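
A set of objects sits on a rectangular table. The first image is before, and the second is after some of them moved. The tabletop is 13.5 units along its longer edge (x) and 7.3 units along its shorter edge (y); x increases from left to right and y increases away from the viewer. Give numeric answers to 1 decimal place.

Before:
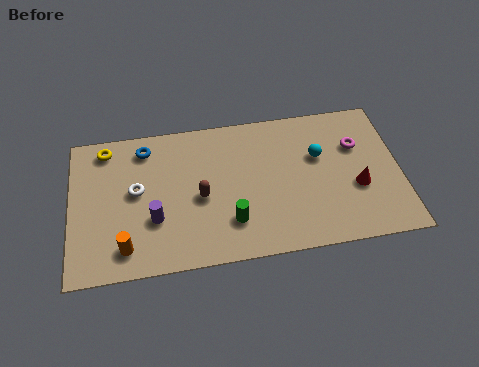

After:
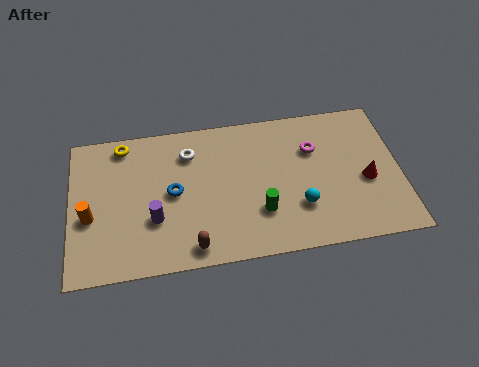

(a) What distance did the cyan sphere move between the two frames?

2.6

The cyan sphere moved from about (10.2, 4.6) to (9.3, 2.2), a distance of √(0.9² + 2.4²) ≈ 2.6.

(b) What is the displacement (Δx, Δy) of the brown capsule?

(-0.4, -2.4)

From the two frames, the brown capsule sits at roughly (5.3, 3.3) before and (4.9, 0.9) after.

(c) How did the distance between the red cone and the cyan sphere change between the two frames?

+0.6

The distance was about 2.3 in the first image and 2.9 in the second, so they moved 0.6 units further apart.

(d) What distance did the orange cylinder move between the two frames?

2.2

The orange cylinder was near (2.2, 1.3) before and (0.8, 3.0) after, so it travelled √(1.4² + 1.7²) ≈ 2.2 units.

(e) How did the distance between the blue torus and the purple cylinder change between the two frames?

-2.2

The distance was about 3.6 in the first image and 1.4 in the second, so they moved 2.2 units closer together.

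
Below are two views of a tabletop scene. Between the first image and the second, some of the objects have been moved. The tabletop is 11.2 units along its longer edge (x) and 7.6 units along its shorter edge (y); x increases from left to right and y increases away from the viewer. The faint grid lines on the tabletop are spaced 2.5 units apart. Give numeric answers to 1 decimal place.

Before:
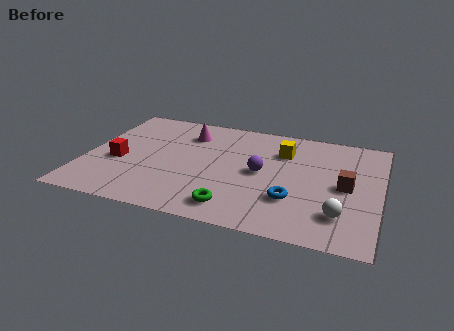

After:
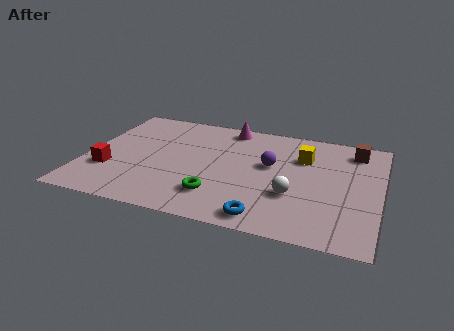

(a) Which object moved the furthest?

the brown cube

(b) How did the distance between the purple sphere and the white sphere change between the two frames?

-1.6

They were about 3.7 units apart before and 2.1 after — 1.6 units closer together.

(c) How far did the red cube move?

0.8

The red cube was near (1.3, 3.1) before and (1.0, 2.4) after, so it travelled √(0.3² + 0.7²) ≈ 0.8 units.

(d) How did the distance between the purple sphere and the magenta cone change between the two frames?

-0.7

They were about 3.6 units apart before and 2.9 after — 0.7 units closer together.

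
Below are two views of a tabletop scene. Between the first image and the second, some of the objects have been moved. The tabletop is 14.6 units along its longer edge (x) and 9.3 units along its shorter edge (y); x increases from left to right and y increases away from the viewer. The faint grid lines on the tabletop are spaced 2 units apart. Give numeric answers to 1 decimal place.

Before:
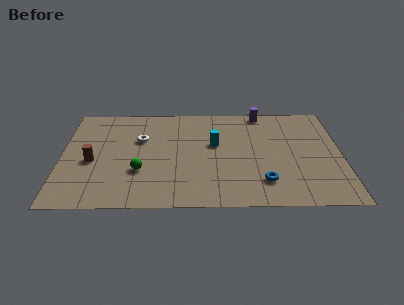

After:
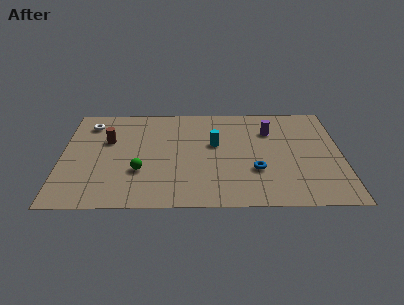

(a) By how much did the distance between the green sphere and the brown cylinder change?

+0.6

The distance was about 2.7 in the first image and 3.3 in the second, so they moved 0.6 units further apart.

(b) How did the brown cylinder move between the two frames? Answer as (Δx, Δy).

(0.8, 1.9)

From the two frames, the brown cylinder sits at roughly (1.6, 4.0) before and (2.4, 5.9) after.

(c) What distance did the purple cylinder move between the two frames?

1.8

The purple cylinder was near (10.5, 8.5) before and (10.9, 6.7) after, so it travelled √(0.4² + 1.8²) ≈ 1.8 units.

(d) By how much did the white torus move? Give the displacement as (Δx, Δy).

(-2.7, 1.5)

The white torus started near (4.1, 6.0) and ended near (1.4, 7.5).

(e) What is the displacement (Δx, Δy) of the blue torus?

(-0.4, 1.0)

From the two frames, the blue torus sits at roughly (10.5, 2.1) before and (10.1, 3.1) after.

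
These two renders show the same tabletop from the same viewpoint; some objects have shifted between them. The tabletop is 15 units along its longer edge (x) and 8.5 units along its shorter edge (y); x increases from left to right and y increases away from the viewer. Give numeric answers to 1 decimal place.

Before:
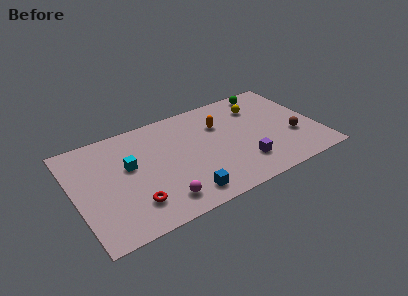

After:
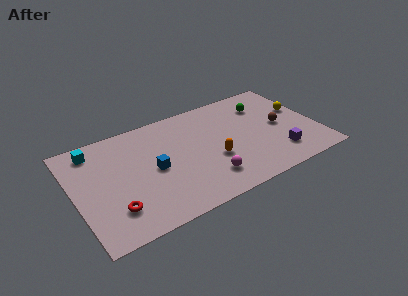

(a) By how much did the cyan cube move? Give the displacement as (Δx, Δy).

(-1.9, 2.2)

The cyan cube was at about (3.4, 5.0) and moved to about (1.5, 7.2).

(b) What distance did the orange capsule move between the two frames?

2.8

The orange capsule was near (9.2, 5.9) before and (8.4, 3.2) after, so it travelled √(0.8² + 2.7²) ≈ 2.8 units.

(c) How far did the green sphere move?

1.2

The green sphere moved from about (12.5, 7.5) to (12.1, 6.4), a distance of √(0.4² + 1.1²) ≈ 1.2.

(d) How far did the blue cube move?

3.2

The blue cube was near (6.3, 1.3) before and (4.8, 4.1) after, so it travelled √(1.5² + 2.8²) ≈ 3.2 units.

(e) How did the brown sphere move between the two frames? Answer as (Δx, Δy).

(-0.6, 1.2)

The brown sphere started near (13.4, 3.0) and ended near (12.8, 4.2).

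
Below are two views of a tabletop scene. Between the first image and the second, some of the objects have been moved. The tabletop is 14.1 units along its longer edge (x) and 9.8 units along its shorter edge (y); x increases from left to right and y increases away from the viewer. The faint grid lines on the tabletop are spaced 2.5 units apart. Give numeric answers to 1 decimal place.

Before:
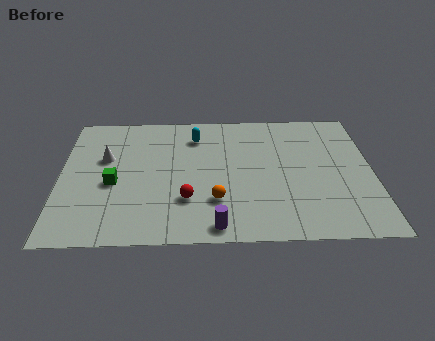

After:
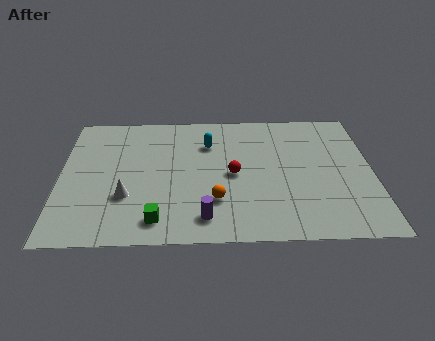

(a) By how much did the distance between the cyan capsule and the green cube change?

+1.0

Before: roughly 5.1 units apart; after: 6.1. That's 1.0 units further apart.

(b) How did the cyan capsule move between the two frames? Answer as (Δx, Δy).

(0.6, -0.6)

The cyan capsule was at about (6.1, 7.7) and moved to about (6.7, 7.1).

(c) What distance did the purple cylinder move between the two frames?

0.8

The purple cylinder moved from about (7.0, 1.0) to (6.5, 1.6), a distance of √(0.5² + 0.6²) ≈ 0.8.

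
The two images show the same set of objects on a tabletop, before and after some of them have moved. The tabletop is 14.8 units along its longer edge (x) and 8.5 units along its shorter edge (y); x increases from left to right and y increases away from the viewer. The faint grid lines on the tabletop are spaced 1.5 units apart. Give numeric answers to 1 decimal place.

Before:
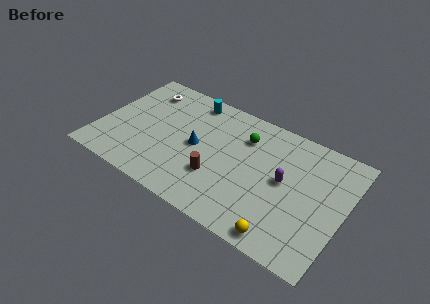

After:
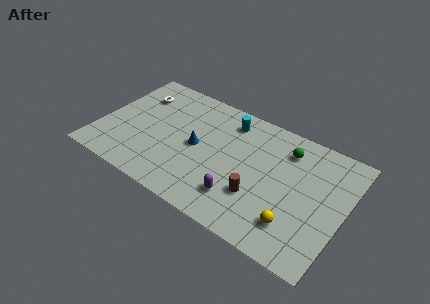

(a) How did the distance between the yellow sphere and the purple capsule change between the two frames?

-0.3

The distance was about 3.6 in the first image and 3.3 in the second, so they moved 0.3 units closer together.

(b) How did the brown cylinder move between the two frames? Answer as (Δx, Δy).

(2.5, 0.0)

From the two frames, the brown cylinder sits at roughly (7.4, 2.7) before and (9.9, 2.7) after.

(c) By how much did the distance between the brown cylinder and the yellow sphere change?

-2.3

Before: roughly 4.7 units apart; after: 2.4. That's 2.3 units closer together.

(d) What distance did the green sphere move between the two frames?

2.5

The green sphere was near (8.5, 6.3) before and (11.0, 6.7) after, so it travelled √(2.5² + 0.4²) ≈ 2.5 units.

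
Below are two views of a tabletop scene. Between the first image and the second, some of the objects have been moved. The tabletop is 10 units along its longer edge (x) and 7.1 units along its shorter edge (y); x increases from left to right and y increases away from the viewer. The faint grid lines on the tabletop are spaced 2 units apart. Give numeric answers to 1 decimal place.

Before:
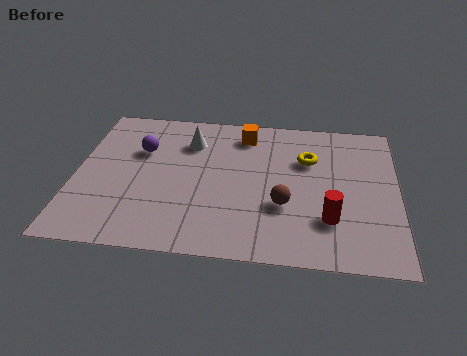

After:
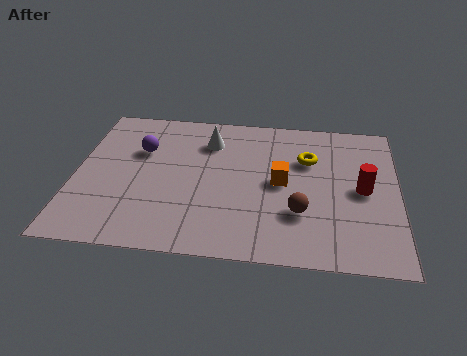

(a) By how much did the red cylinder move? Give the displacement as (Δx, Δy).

(1.0, 1.5)

The red cylinder was at about (7.9, 2.0) and moved to about (8.9, 3.5).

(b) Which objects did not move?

the yellow torus and the purple sphere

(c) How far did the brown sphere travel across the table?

0.6

From (6.5, 2.5) to (7.0, 2.2), the brown sphere covered √(0.5² + 0.3²) ≈ 0.6 units.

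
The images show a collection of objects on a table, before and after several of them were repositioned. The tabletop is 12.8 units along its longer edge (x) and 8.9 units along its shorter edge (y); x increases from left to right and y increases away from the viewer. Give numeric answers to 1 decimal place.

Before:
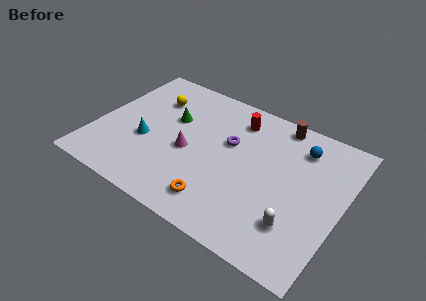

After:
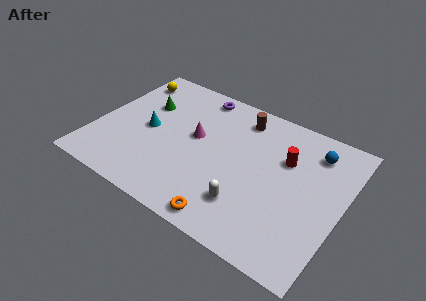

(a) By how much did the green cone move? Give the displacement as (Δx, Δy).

(-1.5, 0.3)

The green cone was at about (3.7, 5.6) and moved to about (2.2, 5.9).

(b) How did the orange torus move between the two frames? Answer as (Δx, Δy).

(0.7, -0.7)

From the two frames, the orange torus sits at roughly (6.9, 1.6) before and (7.6, 0.9) after.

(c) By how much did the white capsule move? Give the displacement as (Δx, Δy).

(-2.5, -0.1)

From the two frames, the white capsule sits at roughly (10.8, 2.3) before and (8.3, 2.2) after.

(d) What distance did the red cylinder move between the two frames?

3.1

From (6.9, 7.2) to (9.7, 5.9), the red cylinder covered √(2.8² + 1.3²) ≈ 3.1 units.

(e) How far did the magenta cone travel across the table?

1.1

The magenta cone moved from about (4.9, 3.9) to (5.1, 5.0), a distance of √(0.2² + 1.1²) ≈ 1.1.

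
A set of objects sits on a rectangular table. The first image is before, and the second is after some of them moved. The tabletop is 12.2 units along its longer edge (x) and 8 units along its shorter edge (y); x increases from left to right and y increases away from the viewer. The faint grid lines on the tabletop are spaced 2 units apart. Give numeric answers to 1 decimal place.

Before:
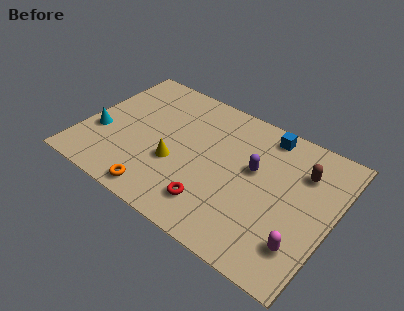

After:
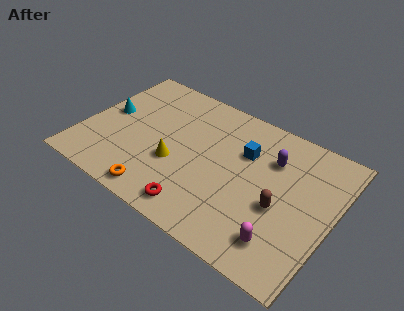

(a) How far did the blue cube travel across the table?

1.8

From (8.5, 7.0) to (7.7, 5.4), the blue cube covered √(0.8² + 1.6²) ≈ 1.8 units.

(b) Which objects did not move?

the yellow cone and the orange torus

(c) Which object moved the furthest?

the brown capsule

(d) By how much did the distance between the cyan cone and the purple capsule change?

+0.5

The distance was about 7.6 in the first image and 8.1 in the second, so they moved 0.5 units further apart.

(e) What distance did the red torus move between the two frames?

0.8

The red torus moved from about (6.8, 1.7) to (6.2, 1.1), a distance of √(0.6² + 0.6²) ≈ 0.8.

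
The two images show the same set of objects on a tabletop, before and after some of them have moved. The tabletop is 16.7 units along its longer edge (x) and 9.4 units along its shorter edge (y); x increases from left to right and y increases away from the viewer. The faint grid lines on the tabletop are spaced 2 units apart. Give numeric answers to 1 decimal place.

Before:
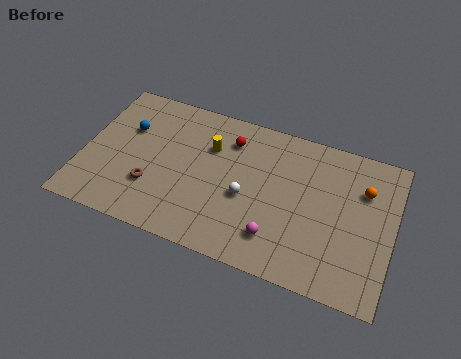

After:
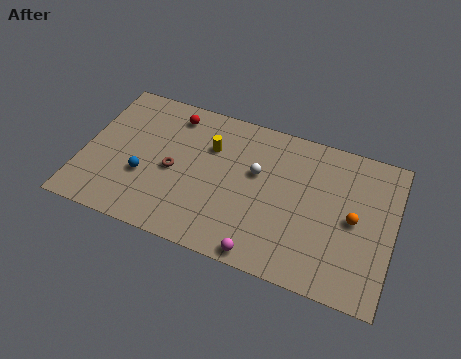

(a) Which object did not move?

the yellow cylinder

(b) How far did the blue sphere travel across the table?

3.0

The blue sphere was near (2.2, 6.2) before and (3.4, 3.4) after, so it travelled √(1.2² + 2.8²) ≈ 3.0 units.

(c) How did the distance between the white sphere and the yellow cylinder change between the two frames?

-0.6

Before: roughly 3.3 units apart; after: 2.7. That's 0.6 units closer together.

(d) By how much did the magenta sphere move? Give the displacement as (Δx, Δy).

(-0.6, -1.3)

The magenta sphere started near (10.7, 2.1) and ended near (10.1, 0.8).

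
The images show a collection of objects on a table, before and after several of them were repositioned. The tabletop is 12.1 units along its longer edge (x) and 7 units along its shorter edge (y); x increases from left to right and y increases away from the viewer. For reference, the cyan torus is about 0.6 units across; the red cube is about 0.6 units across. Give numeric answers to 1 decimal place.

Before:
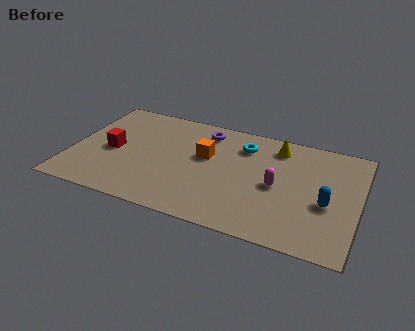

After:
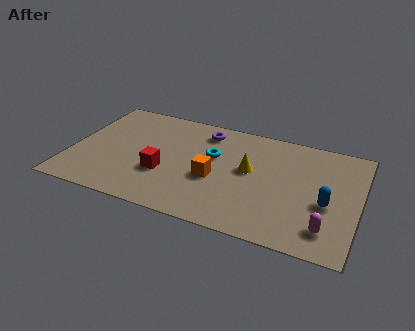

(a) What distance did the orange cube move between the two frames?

1.4

From (5.6, 4.2) to (6.1, 2.9), the orange cube covered √(0.5² + 1.3²) ≈ 1.4 units.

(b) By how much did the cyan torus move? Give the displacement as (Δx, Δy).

(-1.2, -1.1)

The cyan torus was at about (7.1, 5.4) and moved to about (5.9, 4.3).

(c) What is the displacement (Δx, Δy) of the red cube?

(2.3, -0.8)

The red cube started near (1.7, 3.3) and ended near (4.0, 2.5).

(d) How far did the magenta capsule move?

2.9

The magenta capsule moved from about (8.7, 3.3) to (10.9, 1.4), a distance of √(2.2² + 1.9²) ≈ 2.9.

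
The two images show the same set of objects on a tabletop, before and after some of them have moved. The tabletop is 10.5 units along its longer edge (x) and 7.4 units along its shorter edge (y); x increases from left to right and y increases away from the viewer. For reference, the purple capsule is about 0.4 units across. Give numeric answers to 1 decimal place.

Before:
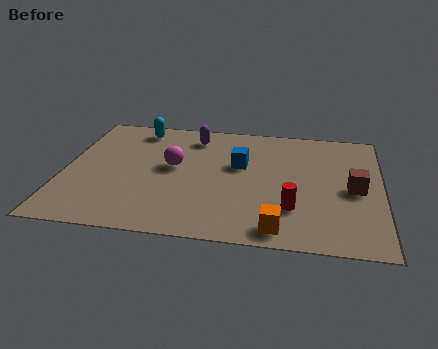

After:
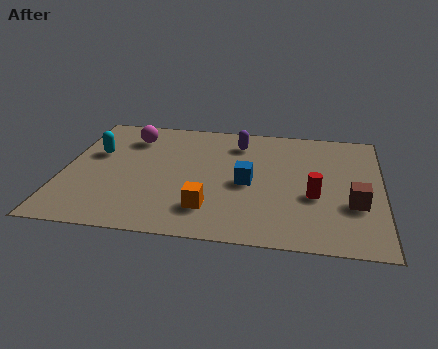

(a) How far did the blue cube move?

1.1

From (5.8, 4.5) to (6.1, 3.4), the blue cube covered √(0.3² + 1.1²) ≈ 1.1 units.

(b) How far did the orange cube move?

2.4

The orange cube moved from about (7.2, 0.9) to (4.9, 1.7), a distance of √(2.3² + 0.8²) ≈ 2.4.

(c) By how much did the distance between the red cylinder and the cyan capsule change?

+0.7

Before: roughly 6.8 units apart; after: 7.5. That's 0.7 units further apart.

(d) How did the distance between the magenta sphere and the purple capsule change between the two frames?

+1.5

The distance was about 2.1 in the first image and 3.6 in the second, so they moved 1.5 units further apart.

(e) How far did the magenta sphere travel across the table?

2.3

The magenta sphere moved from about (3.6, 4.1) to (2.1, 5.8), a distance of √(1.5² + 1.7²) ≈ 2.3.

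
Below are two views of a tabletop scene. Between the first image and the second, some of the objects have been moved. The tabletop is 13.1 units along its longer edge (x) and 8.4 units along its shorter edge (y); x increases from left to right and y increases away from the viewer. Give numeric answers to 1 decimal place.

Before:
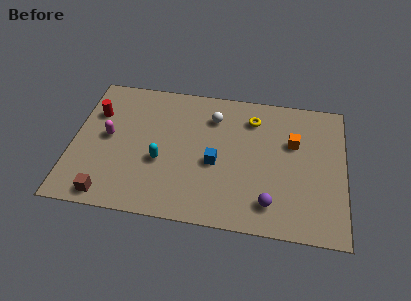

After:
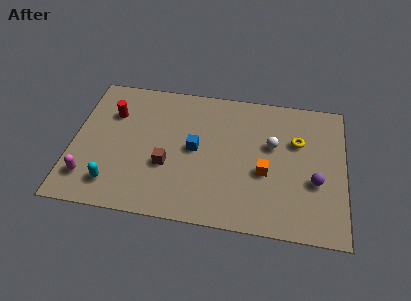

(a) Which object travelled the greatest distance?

the brown cube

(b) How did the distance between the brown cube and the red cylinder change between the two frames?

-1.0

The distance was about 5.0 in the first image and 4.0 in the second, so they moved 1.0 units closer together.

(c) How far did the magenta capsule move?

2.7

From (1.7, 4.4) to (0.9, 1.8), the magenta capsule covered √(0.8² + 2.6²) ≈ 2.7 units.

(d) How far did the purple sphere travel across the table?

2.6

The purple sphere was near (9.6, 1.6) before and (11.7, 3.2) after, so it travelled √(2.1² + 1.6²) ≈ 2.6 units.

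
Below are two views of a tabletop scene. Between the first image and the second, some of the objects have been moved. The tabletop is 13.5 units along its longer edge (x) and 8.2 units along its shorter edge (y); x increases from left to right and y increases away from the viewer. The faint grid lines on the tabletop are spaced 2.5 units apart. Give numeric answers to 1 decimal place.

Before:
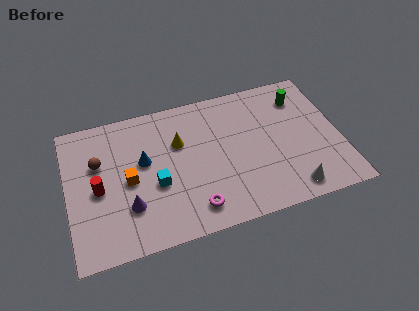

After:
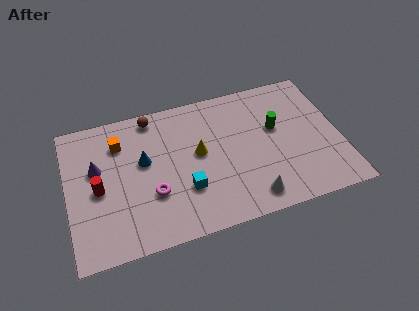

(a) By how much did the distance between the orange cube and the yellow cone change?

+1.2

Before: roughly 3.0 units apart; after: 4.2. That's 1.2 units further apart.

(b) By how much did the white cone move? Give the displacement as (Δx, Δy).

(-2.0, 0.1)

From the two frames, the white cone sits at roughly (10.8, 1.1) before and (8.8, 1.2) after.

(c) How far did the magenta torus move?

2.4

The magenta torus moved from about (6.0, 1.4) to (4.1, 2.8), a distance of √(1.9² + 1.4²) ≈ 2.4.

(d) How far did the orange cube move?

2.3

The orange cube moved from about (3.0, 3.9) to (2.7, 6.2), a distance of √(0.3² + 2.3²) ≈ 2.3.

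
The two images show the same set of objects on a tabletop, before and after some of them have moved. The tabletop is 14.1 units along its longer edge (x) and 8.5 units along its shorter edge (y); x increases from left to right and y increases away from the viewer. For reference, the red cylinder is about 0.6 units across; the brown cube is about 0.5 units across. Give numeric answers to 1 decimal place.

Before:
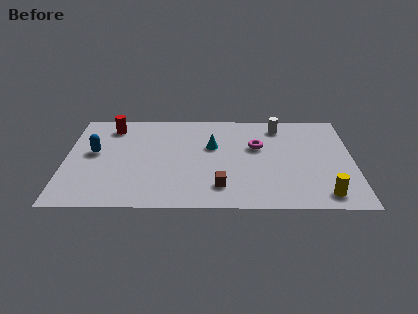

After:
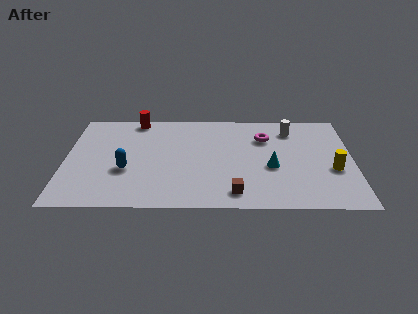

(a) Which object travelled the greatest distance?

the cyan cone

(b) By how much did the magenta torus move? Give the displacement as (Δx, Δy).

(0.4, 0.8)

The magenta torus started near (9.4, 5.3) and ended near (9.8, 6.1).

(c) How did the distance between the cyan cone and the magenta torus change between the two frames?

+0.4

Before: roughly 2.2 units apart; after: 2.6. That's 0.4 units further apart.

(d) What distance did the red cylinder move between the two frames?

1.4

The red cylinder moved from about (2.2, 7.0) to (3.4, 7.7), a distance of √(1.2² + 0.7²) ≈ 1.4.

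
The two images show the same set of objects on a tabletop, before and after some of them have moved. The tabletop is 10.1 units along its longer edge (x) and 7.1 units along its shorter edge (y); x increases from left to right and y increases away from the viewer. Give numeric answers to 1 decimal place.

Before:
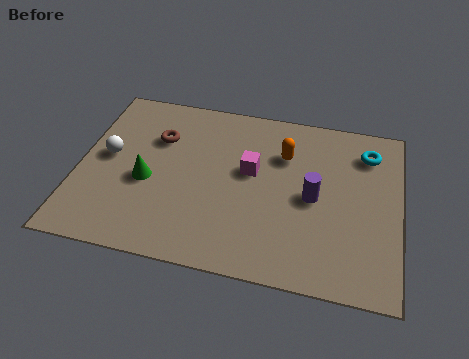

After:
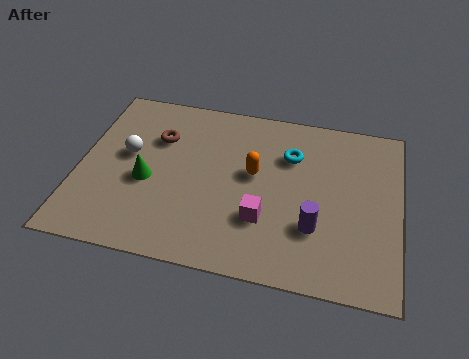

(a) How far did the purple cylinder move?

1.2

The purple cylinder moved from about (7.4, 3.4) to (7.5, 2.2), a distance of √(0.1² + 1.2²) ≈ 1.2.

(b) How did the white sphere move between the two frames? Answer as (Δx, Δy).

(0.6, 0.2)

The white sphere was at about (0.9, 3.8) and moved to about (1.5, 4.0).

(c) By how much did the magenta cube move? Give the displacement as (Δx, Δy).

(0.5, -1.9)

The magenta cube was at about (5.4, 4.1) and moved to about (5.9, 2.2).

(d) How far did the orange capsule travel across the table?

1.3

The orange capsule moved from about (6.4, 5.0) to (5.5, 4.0), a distance of √(0.9² + 1.0²) ≈ 1.3.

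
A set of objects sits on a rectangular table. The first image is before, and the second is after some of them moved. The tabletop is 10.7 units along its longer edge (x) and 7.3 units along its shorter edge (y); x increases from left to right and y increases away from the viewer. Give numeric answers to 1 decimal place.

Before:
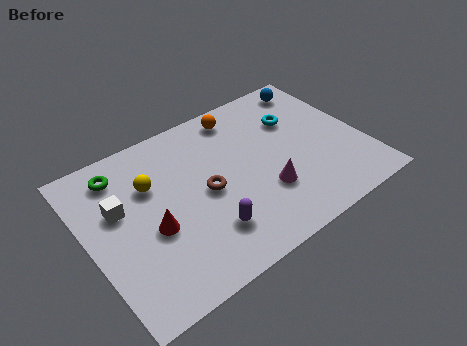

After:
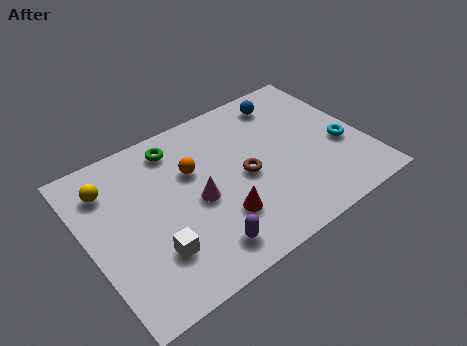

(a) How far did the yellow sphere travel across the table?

1.7

The yellow sphere moved from about (2.6, 4.9) to (1.1, 5.6), a distance of √(1.5² + 0.7²) ≈ 1.7.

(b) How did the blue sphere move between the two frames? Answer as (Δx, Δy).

(-1.3, -0.2)

The blue sphere was at about (9.5, 6.3) and moved to about (8.2, 6.1).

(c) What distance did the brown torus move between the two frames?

1.5

The brown torus was near (4.5, 3.5) before and (6.0, 3.4) after, so it travelled √(1.5² + 0.1²) ≈ 1.5 units.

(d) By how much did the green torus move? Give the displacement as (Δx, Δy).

(2.2, 0.1)

The green torus started near (1.6, 6.0) and ended near (3.8, 6.1).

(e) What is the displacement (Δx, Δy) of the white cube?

(0.9, -2.5)

From the two frames, the white cube sits at roughly (1.3, 4.5) before and (2.2, 2.0) after.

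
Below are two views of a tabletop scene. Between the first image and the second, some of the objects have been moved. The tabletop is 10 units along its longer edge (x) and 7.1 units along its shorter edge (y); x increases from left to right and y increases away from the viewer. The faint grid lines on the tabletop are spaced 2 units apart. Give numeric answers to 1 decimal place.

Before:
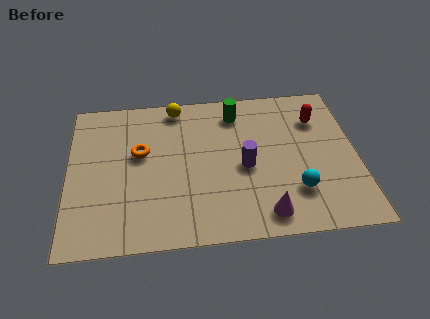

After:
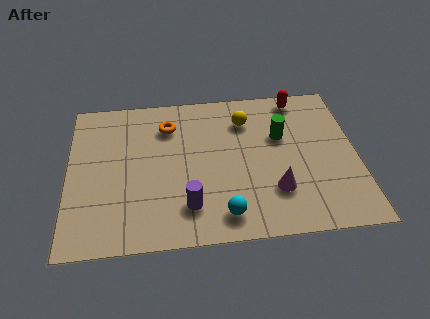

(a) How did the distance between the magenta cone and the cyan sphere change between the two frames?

+0.6

They were about 1.4 units apart before and 2.0 after — 0.6 units further apart.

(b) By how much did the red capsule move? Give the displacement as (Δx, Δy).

(-0.6, 1.1)

The red capsule started near (8.7, 5.2) and ended near (8.1, 6.3).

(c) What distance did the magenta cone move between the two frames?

1.1

From (6.7, 1.0) to (7.1, 2.0), the magenta cone covered √(0.4² + 1.0²) ≈ 1.1 units.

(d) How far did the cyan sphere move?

2.6

From (7.8, 1.9) to (5.3, 1.1), the cyan sphere covered √(2.5² + 0.8²) ≈ 2.6 units.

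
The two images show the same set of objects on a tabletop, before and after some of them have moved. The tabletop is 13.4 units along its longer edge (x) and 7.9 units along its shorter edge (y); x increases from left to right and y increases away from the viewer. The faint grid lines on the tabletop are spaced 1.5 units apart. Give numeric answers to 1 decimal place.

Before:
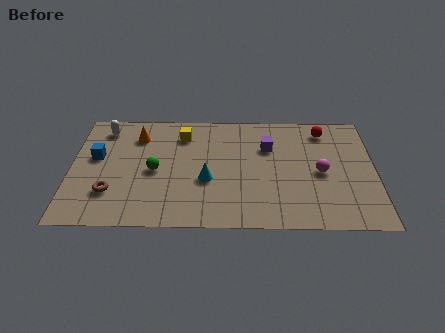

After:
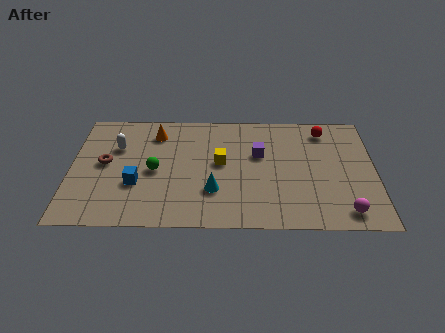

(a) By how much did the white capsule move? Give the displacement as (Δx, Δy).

(0.6, -1.3)

The white capsule started near (1.4, 6.6) and ended near (2.0, 5.3).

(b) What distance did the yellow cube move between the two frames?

2.5

From (4.9, 6.2) to (6.6, 4.3), the yellow cube covered √(1.7² + 1.9²) ≈ 2.5 units.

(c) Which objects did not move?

the green sphere and the red sphere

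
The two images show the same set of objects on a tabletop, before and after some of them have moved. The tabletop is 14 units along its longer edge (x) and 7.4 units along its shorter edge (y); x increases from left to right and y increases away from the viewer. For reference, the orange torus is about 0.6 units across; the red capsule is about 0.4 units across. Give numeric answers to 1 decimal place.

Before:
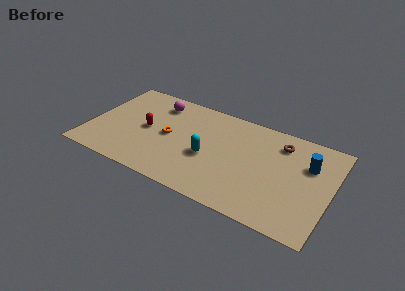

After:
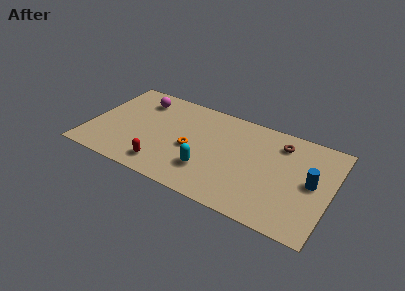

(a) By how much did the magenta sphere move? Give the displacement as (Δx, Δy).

(-1.0, -0.1)

From the two frames, the magenta sphere sits at roughly (3.6, 6.0) before and (2.6, 5.9) after.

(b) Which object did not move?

the brown torus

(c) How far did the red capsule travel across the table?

2.7

The red capsule was near (3.3, 3.7) before and (4.6, 1.3) after, so it travelled √(1.3² + 2.4²) ≈ 2.7 units.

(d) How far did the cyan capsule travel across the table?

1.0

The cyan capsule was near (7.0, 3.1) before and (7.1, 2.1) after, so it travelled √(0.1² + 1.0²) ≈ 1.0 units.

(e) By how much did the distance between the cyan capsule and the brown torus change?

+0.6

The distance was about 4.8 in the first image and 5.4 in the second, so they moved 0.6 units further apart.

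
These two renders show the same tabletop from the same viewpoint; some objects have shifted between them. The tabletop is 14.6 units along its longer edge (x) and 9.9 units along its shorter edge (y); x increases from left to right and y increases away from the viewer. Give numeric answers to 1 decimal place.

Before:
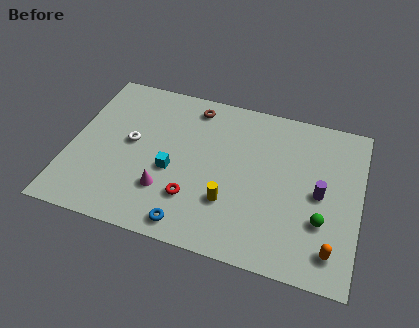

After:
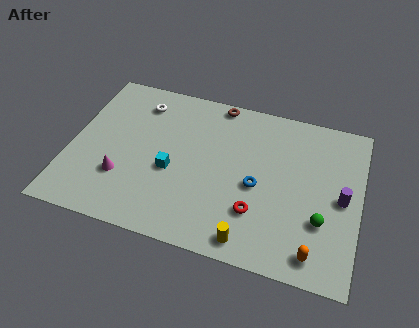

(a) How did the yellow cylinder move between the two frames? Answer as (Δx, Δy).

(1.2, -1.9)

The yellow cylinder started near (8.2, 3.0) and ended near (9.4, 1.1).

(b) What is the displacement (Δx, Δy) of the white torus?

(0.2, 2.7)

From the two frames, the white torus sits at roughly (3.0, 5.3) before and (3.2, 8.0) after.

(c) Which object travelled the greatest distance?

the blue torus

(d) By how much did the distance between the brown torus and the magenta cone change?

+1.7

Before: roughly 5.8 units apart; after: 7.5. That's 1.7 units further apart.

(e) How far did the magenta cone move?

2.2

The magenta cone moved from about (5.0, 2.8) to (2.8, 3.0), a distance of √(2.2² + 0.2²) ≈ 2.2.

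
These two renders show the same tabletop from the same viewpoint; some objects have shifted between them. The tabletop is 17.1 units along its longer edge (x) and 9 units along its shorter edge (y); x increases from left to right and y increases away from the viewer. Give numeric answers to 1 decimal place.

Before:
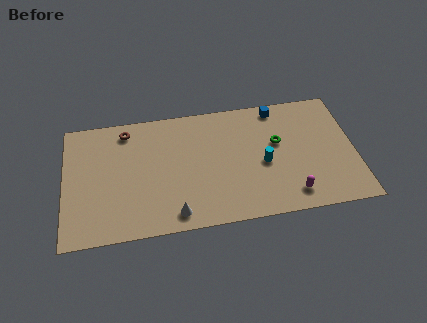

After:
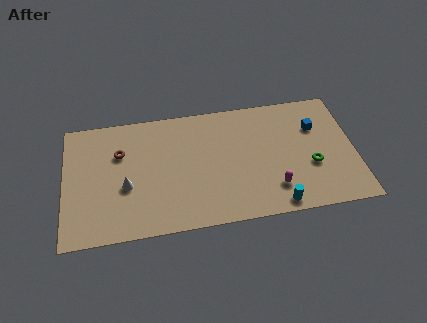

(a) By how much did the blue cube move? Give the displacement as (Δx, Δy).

(2.2, -1.8)

The blue cube started near (12.7, 8.0) and ended near (14.9, 6.2).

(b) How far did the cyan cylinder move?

3.2

The cyan cylinder was near (11.7, 4.0) before and (12.3, 0.9) after, so it travelled √(0.6² + 3.1²) ≈ 3.2 units.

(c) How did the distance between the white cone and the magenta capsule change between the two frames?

+1.9

Before: roughly 6.8 units apart; after: 8.7. That's 1.9 units further apart.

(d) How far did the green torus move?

2.8

The green torus was near (12.6, 5.4) before and (14.5, 3.4) after, so it travelled √(1.9² + 2.0²) ≈ 2.8 units.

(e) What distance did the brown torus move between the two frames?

1.6

The brown torus was near (3.7, 7.7) before and (3.3, 6.1) after, so it travelled √(0.4² + 1.6²) ≈ 1.6 units.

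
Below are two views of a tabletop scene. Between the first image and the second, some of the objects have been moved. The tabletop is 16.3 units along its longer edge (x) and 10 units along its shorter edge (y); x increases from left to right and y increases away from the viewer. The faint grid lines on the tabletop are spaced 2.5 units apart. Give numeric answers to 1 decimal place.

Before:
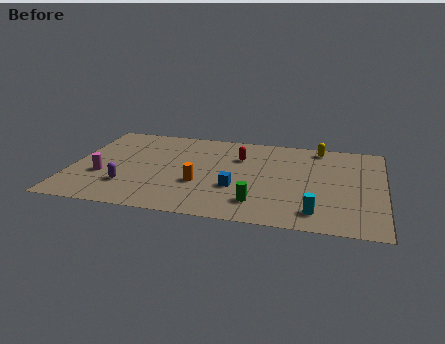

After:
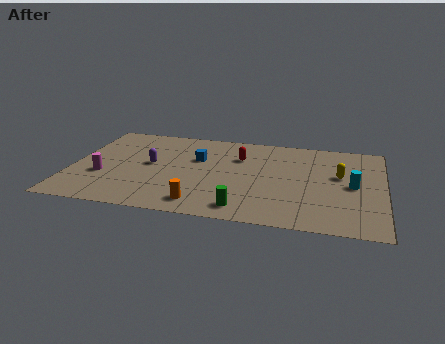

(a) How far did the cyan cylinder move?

3.7

The cyan cylinder was near (12.9, 1.7) before and (14.7, 4.9) after, so it travelled √(1.8² + 3.2²) ≈ 3.7 units.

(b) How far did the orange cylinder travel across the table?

2.1

The orange cylinder moved from about (6.8, 3.6) to (7.0, 1.5), a distance of √(0.2² + 2.1²) ≈ 2.1.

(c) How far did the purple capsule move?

2.8

The purple capsule was near (3.1, 2.7) before and (4.1, 5.3) after, so it travelled √(1.0² + 2.6²) ≈ 2.8 units.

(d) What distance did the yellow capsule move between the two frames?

3.2

The yellow capsule moved from about (12.8, 8.9) to (14.0, 5.9), a distance of √(1.2² + 3.0²) ≈ 3.2.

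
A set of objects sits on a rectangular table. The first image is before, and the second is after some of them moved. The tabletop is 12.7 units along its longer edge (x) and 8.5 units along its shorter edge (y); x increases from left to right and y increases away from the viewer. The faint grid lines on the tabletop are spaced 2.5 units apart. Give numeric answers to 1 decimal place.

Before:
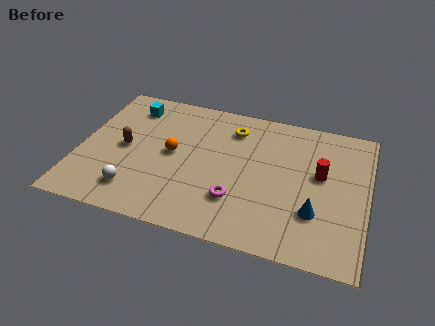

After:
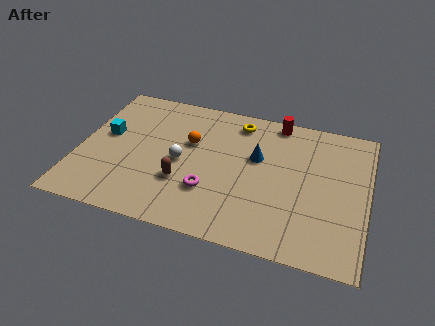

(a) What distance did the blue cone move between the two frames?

3.7

The blue cone was near (10.5, 2.6) before and (7.8, 5.2) after, so it travelled √(2.7² + 2.6²) ≈ 3.7 units.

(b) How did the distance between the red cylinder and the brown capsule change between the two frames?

-2.4

The distance was about 8.6 in the first image and 6.2 in the second, so they moved 2.4 units closer together.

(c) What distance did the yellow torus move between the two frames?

0.5

The yellow torus moved from about (6.6, 6.7) to (6.8, 7.2), a distance of √(0.2² + 0.5²) ≈ 0.5.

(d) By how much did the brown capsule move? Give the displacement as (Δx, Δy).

(2.7, -1.4)

The brown capsule was at about (2.0, 4.2) and moved to about (4.7, 2.8).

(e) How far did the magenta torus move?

1.2

The magenta torus moved from about (7.1, 2.4) to (5.9, 2.6), a distance of √(1.2² + 0.2²) ≈ 1.2.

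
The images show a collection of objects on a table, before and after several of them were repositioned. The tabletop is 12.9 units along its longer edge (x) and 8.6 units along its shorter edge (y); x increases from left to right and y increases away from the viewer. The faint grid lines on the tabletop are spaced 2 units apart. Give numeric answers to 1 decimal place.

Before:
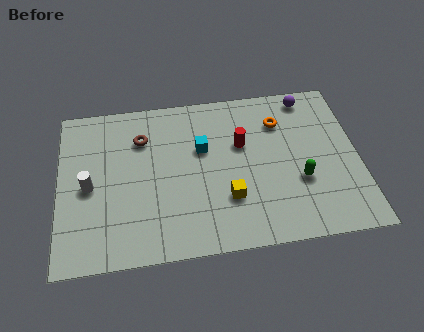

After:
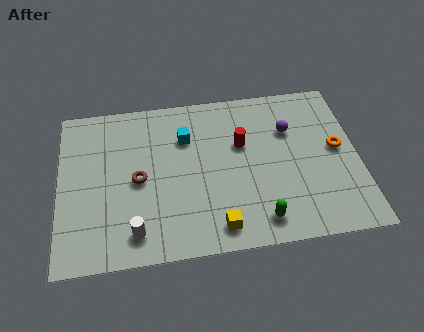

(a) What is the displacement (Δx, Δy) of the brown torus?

(-0.2, -2.2)

From the two frames, the brown torus sits at roughly (3.6, 6.3) before and (3.4, 4.1) after.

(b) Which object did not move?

the red cylinder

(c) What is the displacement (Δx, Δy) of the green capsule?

(-1.8, -1.8)

From the two frames, the green capsule sits at roughly (10.3, 3.1) before and (8.5, 1.3) after.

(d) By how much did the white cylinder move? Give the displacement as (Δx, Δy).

(1.9, -2.6)

The white cylinder started near (1.3, 4.0) and ended near (3.2, 1.4).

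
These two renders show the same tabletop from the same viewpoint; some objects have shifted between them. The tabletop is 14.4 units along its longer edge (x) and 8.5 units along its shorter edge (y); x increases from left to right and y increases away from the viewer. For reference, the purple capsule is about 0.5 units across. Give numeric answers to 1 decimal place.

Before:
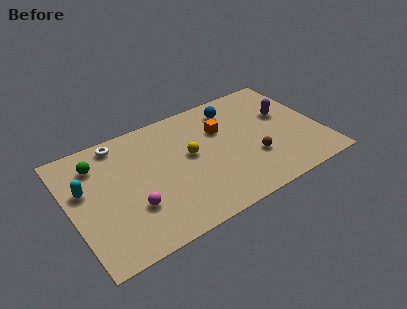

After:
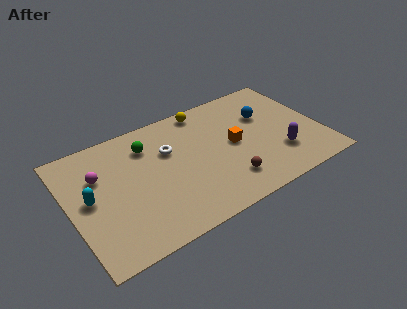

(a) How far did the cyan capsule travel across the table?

0.8

The cyan capsule moved from about (0.9, 5.2) to (1.1, 4.4), a distance of √(0.2² + 0.8²) ≈ 0.8.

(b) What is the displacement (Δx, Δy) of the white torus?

(2.6, -1.9)

From the two frames, the white torus sits at roughly (3.2, 7.5) before and (5.8, 5.6) after.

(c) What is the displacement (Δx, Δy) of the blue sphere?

(1.7, -1.3)

From the two frames, the blue sphere sits at roughly (9.8, 6.9) before and (11.5, 5.6) after.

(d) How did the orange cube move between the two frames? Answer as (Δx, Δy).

(0.5, -1.4)

From the two frames, the orange cube sits at roughly (8.9, 5.7) before and (9.4, 4.3) after.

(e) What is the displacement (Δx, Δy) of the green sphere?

(2.9, -0.1)

The green sphere started near (1.8, 6.6) and ended near (4.7, 6.5).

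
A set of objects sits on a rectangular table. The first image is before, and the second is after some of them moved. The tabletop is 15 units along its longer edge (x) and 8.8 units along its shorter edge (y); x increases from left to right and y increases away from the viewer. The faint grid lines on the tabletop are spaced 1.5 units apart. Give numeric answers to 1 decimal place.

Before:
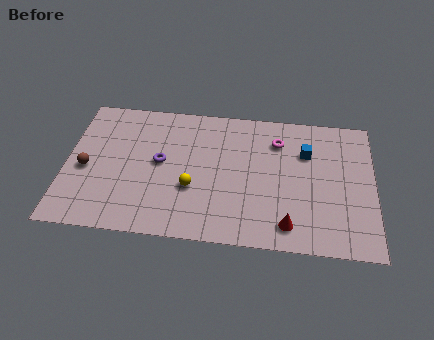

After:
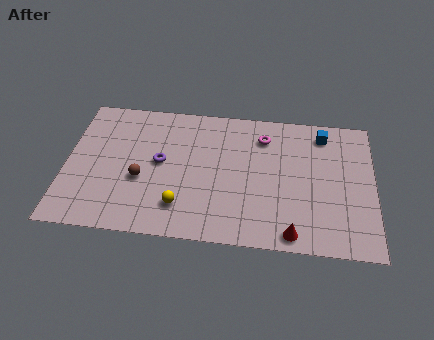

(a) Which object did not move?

the purple torus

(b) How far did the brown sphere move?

2.7

The brown sphere was near (1.0, 3.9) before and (3.7, 3.5) after, so it travelled √(2.7² + 0.4²) ≈ 2.7 units.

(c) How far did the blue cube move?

1.5

From (11.7, 6.1) to (12.5, 7.4), the blue cube covered √(0.8² + 1.3²) ≈ 1.5 units.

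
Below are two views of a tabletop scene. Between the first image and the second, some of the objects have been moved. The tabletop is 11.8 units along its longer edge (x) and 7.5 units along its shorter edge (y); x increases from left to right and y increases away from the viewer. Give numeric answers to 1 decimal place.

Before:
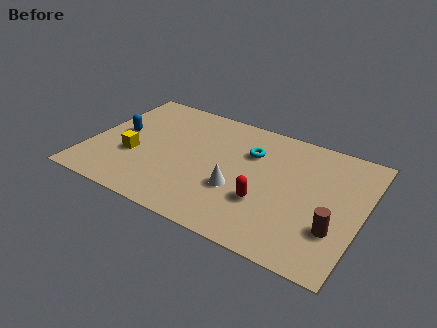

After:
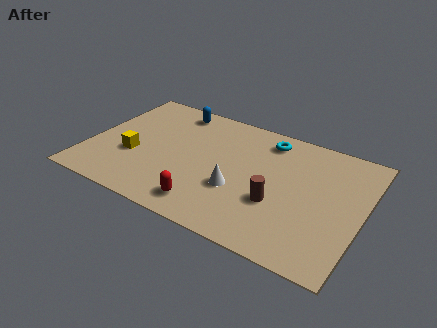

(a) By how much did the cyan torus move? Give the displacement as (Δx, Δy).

(0.6, 1.1)

From the two frames, the cyan torus sits at roughly (6.8, 5.2) before and (7.4, 6.3) after.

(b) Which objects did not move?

the yellow cube and the white cone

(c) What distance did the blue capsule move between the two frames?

3.2

The blue capsule was near (1.2, 4.0) before and (3.2, 6.5) after, so it travelled √(2.0² + 2.5²) ≈ 3.2 units.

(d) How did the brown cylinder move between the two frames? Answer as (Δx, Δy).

(-2.5, 0.4)

From the two frames, the brown cylinder sits at roughly (10.8, 2.3) before and (8.3, 2.7) after.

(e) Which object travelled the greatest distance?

the blue capsule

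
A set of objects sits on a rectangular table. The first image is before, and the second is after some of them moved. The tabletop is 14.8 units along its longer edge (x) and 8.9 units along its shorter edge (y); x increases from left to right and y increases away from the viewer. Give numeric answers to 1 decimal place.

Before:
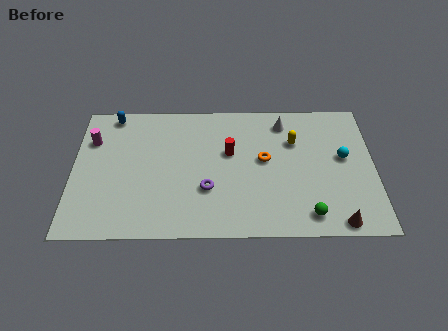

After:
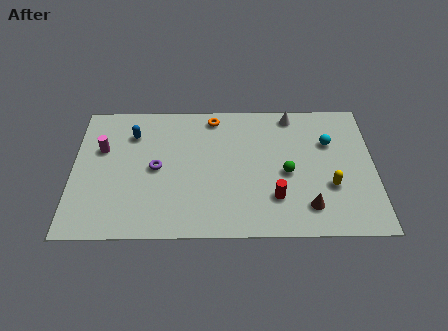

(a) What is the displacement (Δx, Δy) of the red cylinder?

(2.2, -3.0)

The red cylinder was at about (7.7, 5.4) and moved to about (9.9, 2.4).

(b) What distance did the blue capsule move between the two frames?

1.6

The blue capsule moved from about (1.9, 8.0) to (2.9, 6.7), a distance of √(1.0² + 1.3²) ≈ 1.6.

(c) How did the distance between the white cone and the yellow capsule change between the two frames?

+3.7

Before: roughly 1.4 units apart; after: 5.1. That's 3.7 units further apart.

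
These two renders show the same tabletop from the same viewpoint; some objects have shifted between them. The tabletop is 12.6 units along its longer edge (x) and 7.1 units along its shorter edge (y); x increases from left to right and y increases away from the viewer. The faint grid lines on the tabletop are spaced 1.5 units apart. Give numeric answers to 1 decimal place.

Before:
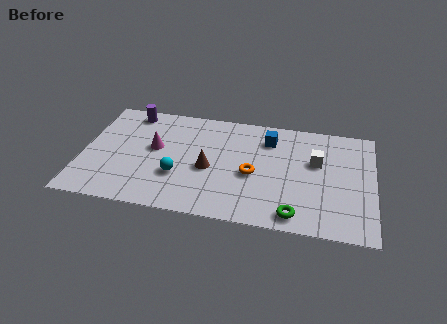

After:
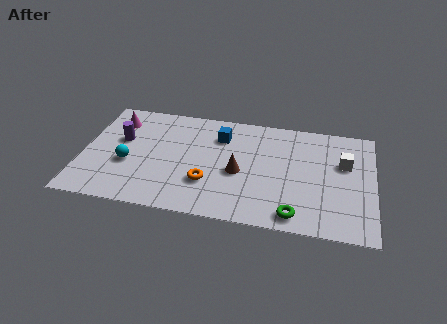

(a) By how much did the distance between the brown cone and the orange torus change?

-0.3

They were about 1.9 units apart before and 1.6 after — 0.3 units closer together.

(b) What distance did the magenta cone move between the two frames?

2.3

From (3.1, 4.0) to (1.3, 5.5), the magenta cone covered √(1.8² + 1.5²) ≈ 2.3 units.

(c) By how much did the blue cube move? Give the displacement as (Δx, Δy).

(-2.1, -0.2)

The blue cube was at about (8.0, 5.5) and moved to about (5.9, 5.3).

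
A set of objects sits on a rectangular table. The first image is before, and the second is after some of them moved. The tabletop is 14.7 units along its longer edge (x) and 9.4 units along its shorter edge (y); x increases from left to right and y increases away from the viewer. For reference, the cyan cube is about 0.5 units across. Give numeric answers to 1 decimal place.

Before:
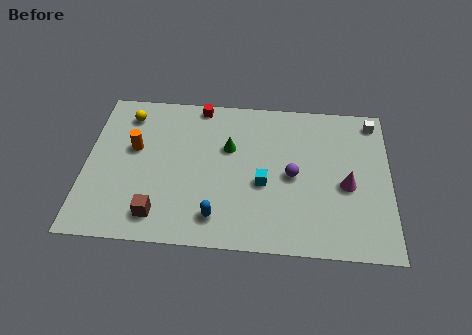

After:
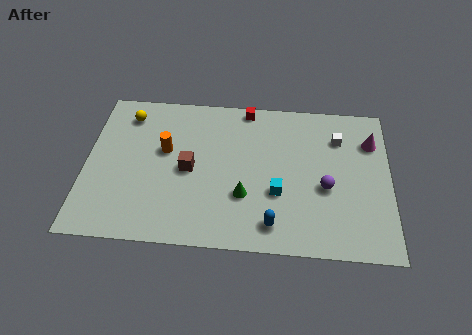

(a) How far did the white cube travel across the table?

2.1

The white cube was near (13.9, 8.2) before and (12.2, 7.0) after, so it travelled √(1.7² + 1.2²) ≈ 2.1 units.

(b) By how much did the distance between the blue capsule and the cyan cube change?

-1.2

Before: roughly 3.1 units apart; after: 1.9. That's 1.2 units closer together.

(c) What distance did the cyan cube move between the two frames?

0.9

From (8.6, 3.9) to (9.3, 3.4), the cyan cube covered √(0.7² + 0.5²) ≈ 0.9 units.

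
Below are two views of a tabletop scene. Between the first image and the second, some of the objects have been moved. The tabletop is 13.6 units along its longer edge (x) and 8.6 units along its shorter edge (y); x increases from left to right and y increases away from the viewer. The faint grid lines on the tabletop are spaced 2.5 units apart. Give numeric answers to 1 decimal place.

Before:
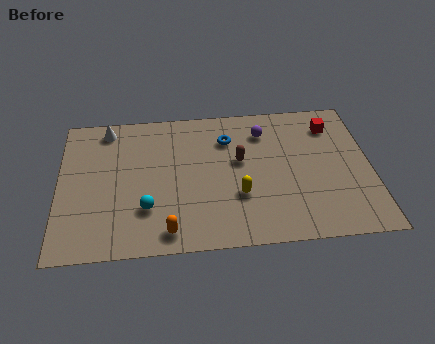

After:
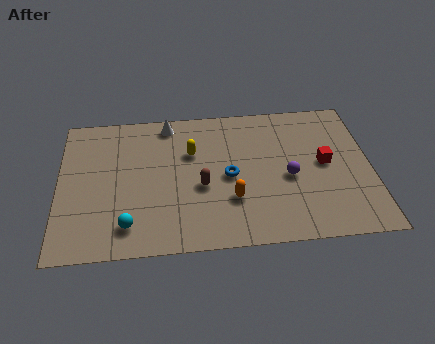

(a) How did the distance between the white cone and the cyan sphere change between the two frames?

+1.0

Before: roughly 5.3 units apart; after: 6.3. That's 1.0 units further apart.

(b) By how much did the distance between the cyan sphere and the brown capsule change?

-1.0

They were about 4.8 units apart before and 3.8 after — 1.0 units closer together.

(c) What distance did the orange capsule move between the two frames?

3.2

The orange capsule was near (4.7, 1.1) before and (7.5, 2.7) after, so it travelled √(2.8² + 1.6²) ≈ 3.2 units.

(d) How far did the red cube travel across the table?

2.3

The red cube moved from about (12.0, 6.8) to (11.6, 4.5), a distance of √(0.4² + 2.3²) ≈ 2.3.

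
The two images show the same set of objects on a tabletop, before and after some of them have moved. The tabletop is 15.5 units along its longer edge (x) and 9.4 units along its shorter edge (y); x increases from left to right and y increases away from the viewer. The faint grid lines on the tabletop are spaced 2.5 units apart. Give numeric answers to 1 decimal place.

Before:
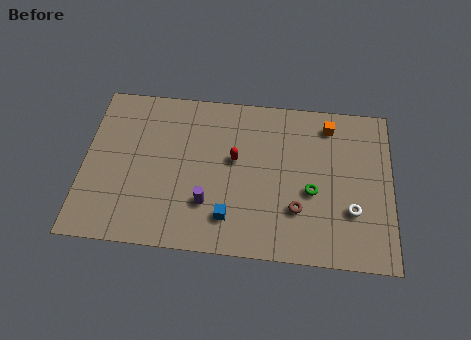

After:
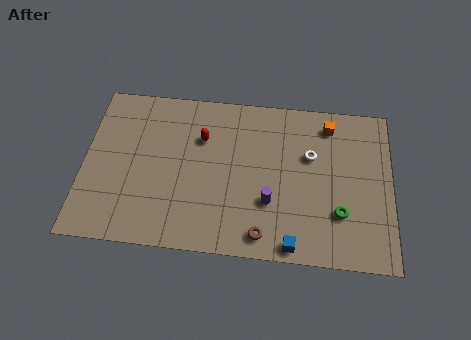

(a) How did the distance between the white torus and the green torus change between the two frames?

+1.3

They were about 2.2 units apart before and 3.5 after — 1.3 units further apart.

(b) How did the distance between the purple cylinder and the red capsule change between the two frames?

+1.9

They were about 3.0 units apart before and 4.9 after — 1.9 units further apart.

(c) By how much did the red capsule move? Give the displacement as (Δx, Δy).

(-1.7, 1.1)

The red capsule started near (7.6, 5.4) and ended near (5.9, 6.5).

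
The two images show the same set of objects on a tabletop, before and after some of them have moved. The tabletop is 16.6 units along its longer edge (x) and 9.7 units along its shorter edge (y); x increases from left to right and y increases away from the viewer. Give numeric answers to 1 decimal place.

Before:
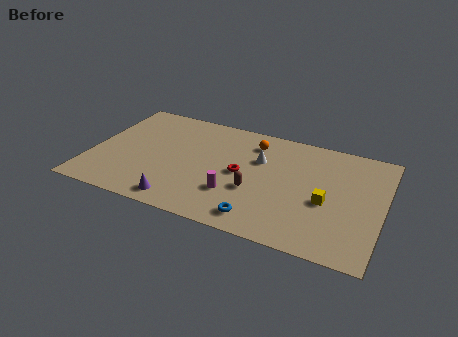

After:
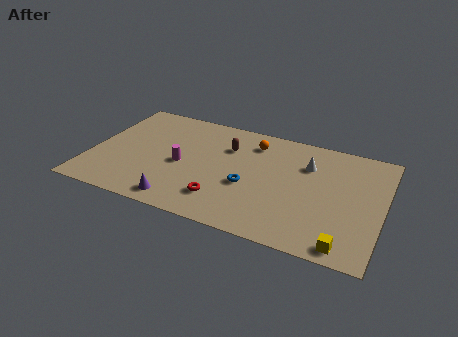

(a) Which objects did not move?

the purple cone and the orange sphere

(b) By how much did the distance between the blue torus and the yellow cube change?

+2.0

They were about 4.4 units apart before and 6.4 after — 2.0 units further apart.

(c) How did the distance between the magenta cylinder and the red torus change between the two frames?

+1.5

They were about 1.9 units apart before and 3.4 after — 1.5 units further apart.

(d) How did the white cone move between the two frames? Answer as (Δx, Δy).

(2.7, 0.5)

From the two frames, the white cone sits at roughly (9.5, 6.4) before and (12.2, 6.9) after.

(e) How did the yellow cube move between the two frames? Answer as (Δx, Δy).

(1.3, -3.1)

The yellow cube was at about (13.5, 4.1) and moved to about (14.8, 1.0).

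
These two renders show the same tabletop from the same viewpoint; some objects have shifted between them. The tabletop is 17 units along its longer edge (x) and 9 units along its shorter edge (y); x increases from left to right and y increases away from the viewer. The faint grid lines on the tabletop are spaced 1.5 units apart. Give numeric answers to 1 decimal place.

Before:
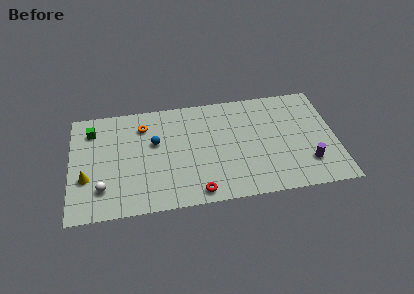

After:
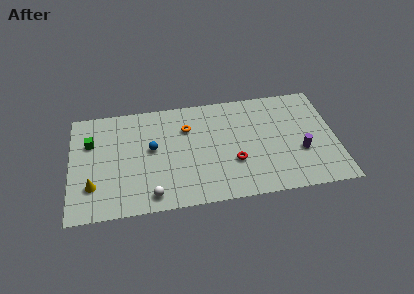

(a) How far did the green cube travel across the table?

1.0

The green cube moved from about (1.4, 7.1) to (1.3, 6.1), a distance of √(0.1² + 1.0²) ≈ 1.0.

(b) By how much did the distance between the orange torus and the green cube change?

+2.9

The distance was about 3.3 in the first image and 6.2 in the second, so they moved 2.9 units further apart.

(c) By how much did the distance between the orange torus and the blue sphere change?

+1.0

They were about 1.7 units apart before and 2.7 after — 1.0 units further apart.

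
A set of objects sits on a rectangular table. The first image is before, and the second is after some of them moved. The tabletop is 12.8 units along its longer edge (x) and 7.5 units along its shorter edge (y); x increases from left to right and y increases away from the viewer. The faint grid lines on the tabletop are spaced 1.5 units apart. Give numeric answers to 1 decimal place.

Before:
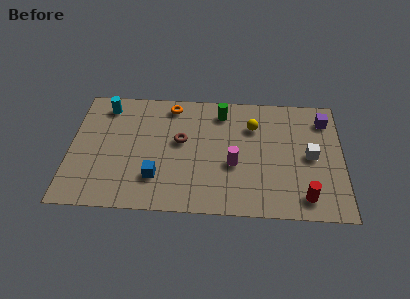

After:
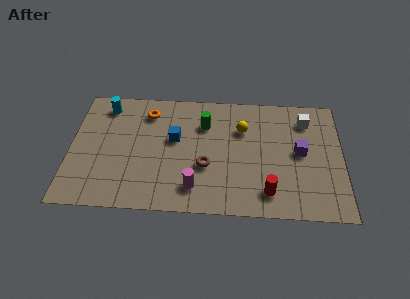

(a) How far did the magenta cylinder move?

2.3

From (7.7, 3.0) to (5.9, 1.5), the magenta cylinder covered √(1.8² + 1.5²) ≈ 2.3 units.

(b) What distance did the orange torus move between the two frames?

1.2

From (4.7, 6.5) to (3.6, 6.0), the orange torus covered √(1.1² + 0.5²) ≈ 1.2 units.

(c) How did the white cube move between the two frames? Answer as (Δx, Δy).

(-0.2, 2.2)

The white cube started near (11.3, 3.7) and ended near (11.1, 5.9).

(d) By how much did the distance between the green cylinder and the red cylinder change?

-1.3

Before: roughly 6.3 units apart; after: 5.0. That's 1.3 units closer together.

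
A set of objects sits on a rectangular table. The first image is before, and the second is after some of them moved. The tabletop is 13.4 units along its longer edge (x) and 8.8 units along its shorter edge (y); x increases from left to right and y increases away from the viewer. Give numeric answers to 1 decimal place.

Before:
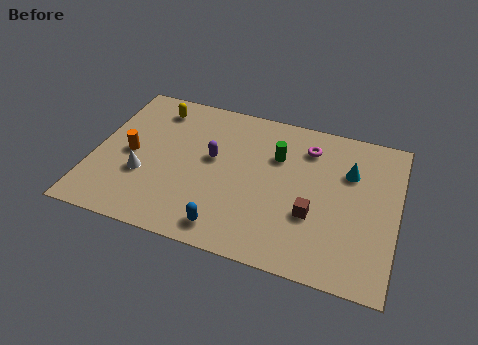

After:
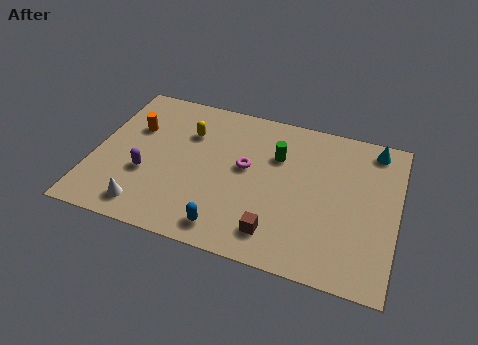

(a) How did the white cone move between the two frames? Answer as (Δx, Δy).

(0.3, -1.8)

The white cone was at about (2.3, 3.1) and moved to about (2.6, 1.3).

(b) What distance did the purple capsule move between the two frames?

3.3

The purple capsule moved from about (5.2, 5.0) to (2.4, 3.2), a distance of √(2.8² + 1.8²) ≈ 3.3.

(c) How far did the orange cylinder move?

1.6

The orange cylinder moved from about (1.6, 4.2) to (1.6, 5.8), a distance of √(0.0² + 1.6²) ≈ 1.6.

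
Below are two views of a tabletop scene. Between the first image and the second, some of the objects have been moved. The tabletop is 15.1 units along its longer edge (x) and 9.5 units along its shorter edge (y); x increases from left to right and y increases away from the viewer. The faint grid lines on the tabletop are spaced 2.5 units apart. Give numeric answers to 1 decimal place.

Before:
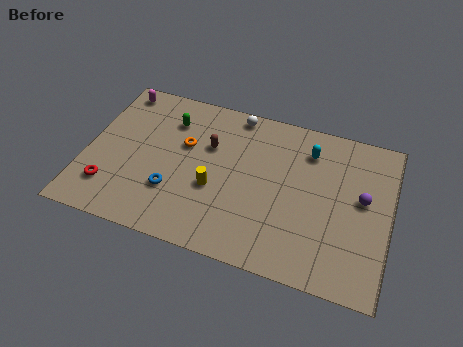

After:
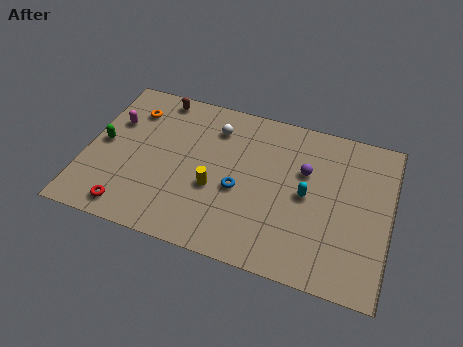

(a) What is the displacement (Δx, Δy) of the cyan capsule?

(0.1, -2.7)

The cyan capsule started near (10.9, 7.4) and ended near (11.0, 4.7).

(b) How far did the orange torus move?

3.1

The orange torus moved from about (4.8, 5.9) to (2.0, 7.3), a distance of √(2.8² + 1.4²) ≈ 3.1.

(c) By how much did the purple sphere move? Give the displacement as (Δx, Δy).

(-2.9, 0.8)

The purple sphere was at about (13.7, 5.3) and moved to about (10.8, 6.1).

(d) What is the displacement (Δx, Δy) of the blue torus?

(3.2, 1.1)

From the two frames, the blue torus sits at roughly (4.5, 2.9) before and (7.7, 4.0) after.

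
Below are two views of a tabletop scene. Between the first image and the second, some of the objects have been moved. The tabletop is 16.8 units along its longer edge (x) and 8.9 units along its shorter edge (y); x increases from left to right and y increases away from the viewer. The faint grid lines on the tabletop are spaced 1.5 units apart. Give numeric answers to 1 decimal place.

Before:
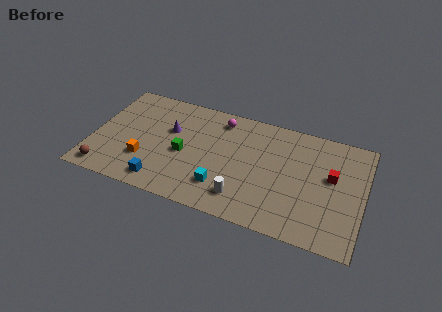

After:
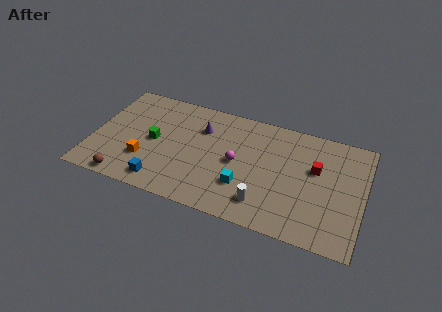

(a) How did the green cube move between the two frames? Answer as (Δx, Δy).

(-1.9, 0.4)

From the two frames, the green cube sits at roughly (5.7, 4.0) before and (3.8, 4.4) after.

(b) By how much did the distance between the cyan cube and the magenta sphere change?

-3.5

Before: roughly 5.3 units apart; after: 1.8. That's 3.5 units closer together.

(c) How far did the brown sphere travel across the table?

1.3

The brown sphere moved from about (1.1, 1.1) to (2.4, 0.8), a distance of √(1.3² + 0.3²) ≈ 1.3.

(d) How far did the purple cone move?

2.1

The purple cone was near (4.7, 5.6) before and (6.6, 6.4) after, so it travelled √(1.9² + 0.8²) ≈ 2.1 units.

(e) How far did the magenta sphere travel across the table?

3.4

The magenta sphere moved from about (7.7, 7.5) to (9.0, 4.4), a distance of √(1.3² + 3.1²) ≈ 3.4.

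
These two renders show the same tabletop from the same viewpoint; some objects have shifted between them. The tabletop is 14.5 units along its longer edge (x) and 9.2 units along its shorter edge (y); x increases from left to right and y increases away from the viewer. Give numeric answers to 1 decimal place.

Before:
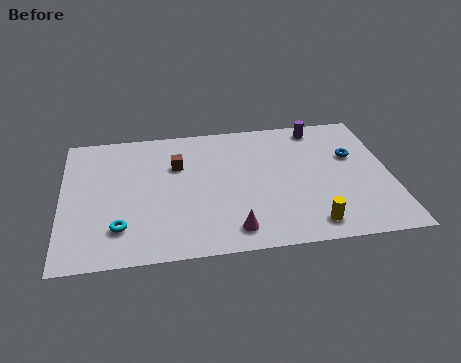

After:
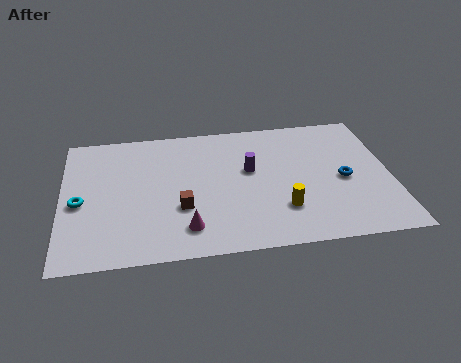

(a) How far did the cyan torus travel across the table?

2.5

The cyan torus moved from about (2.5, 2.2) to (0.8, 4.1), a distance of √(1.7² + 1.9²) ≈ 2.5.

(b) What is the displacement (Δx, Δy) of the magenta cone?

(-2.0, 0.4)

The magenta cone started near (7.4, 1.4) and ended near (5.4, 1.8).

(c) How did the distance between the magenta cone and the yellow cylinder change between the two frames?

+0.9

Before: roughly 3.4 units apart; after: 4.3. That's 0.9 units further apart.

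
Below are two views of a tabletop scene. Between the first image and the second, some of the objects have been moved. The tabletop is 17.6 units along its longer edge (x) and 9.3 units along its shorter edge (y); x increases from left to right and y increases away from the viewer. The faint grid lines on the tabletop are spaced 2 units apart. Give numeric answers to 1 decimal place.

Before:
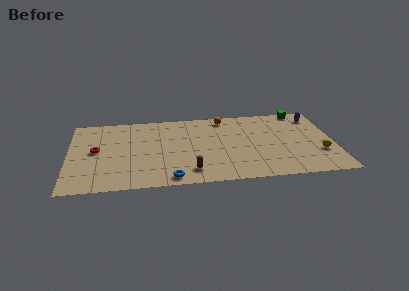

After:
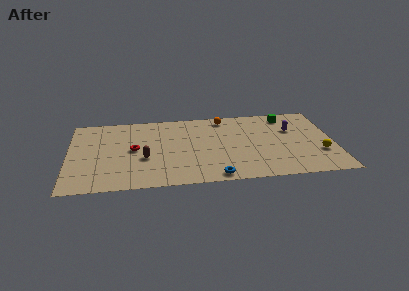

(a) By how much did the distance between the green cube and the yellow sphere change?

-0.3

Before: roughly 5.6 units apart; after: 5.3. That's 0.3 units closer together.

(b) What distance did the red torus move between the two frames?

2.5

The red torus moved from about (1.8, 4.9) to (4.3, 4.8), a distance of √(2.5² + 0.1²) ≈ 2.5.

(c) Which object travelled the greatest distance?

the brown capsule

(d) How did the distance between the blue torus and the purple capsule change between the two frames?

-4.4

They were about 11.8 units apart before and 7.4 after — 4.4 units closer together.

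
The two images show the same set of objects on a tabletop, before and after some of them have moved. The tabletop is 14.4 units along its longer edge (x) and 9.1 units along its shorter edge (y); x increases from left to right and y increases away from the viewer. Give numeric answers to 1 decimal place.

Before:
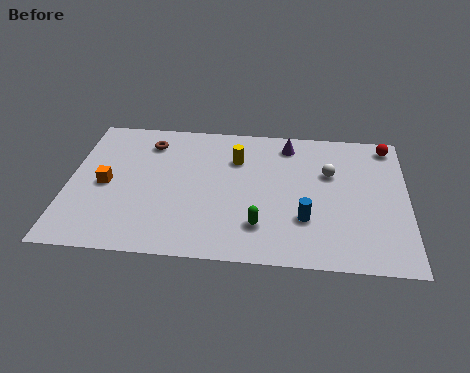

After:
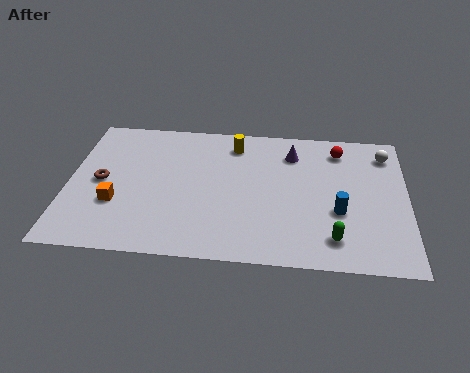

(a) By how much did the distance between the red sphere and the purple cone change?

-2.3

They were about 4.3 units apart before and 2.0 after — 2.3 units closer together.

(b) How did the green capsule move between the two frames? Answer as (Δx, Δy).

(3.1, -0.5)

From the two frames, the green capsule sits at roughly (8.2, 2.2) before and (11.3, 1.7) after.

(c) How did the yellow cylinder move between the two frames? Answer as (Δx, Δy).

(-0.1, 1.0)

The yellow cylinder was at about (7.1, 6.5) and moved to about (7.0, 7.5).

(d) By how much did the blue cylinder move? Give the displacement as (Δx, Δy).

(1.4, 0.6)

The blue cylinder started near (10.1, 2.8) and ended near (11.5, 3.4).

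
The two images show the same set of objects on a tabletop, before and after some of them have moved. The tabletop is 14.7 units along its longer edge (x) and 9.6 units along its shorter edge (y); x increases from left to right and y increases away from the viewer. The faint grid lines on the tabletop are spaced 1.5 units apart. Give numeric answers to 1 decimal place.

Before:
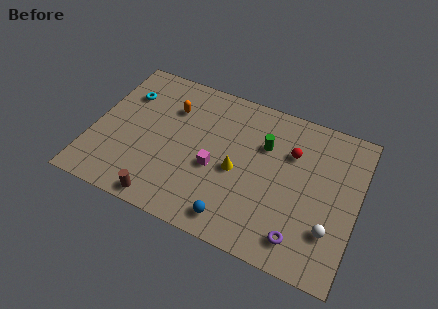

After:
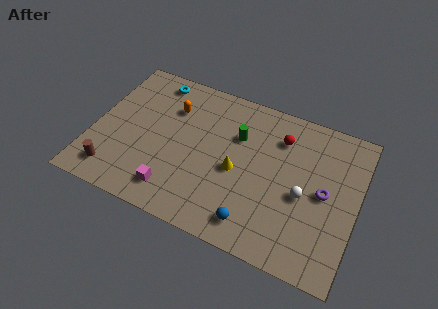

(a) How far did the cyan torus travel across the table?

2.1

From (1.5, 6.9) to (2.9, 8.4), the cyan torus covered √(1.4² + 1.5²) ≈ 2.1 units.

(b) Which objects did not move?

the yellow cone and the orange capsule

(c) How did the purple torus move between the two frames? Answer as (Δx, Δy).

(1.0, 3.2)

The purple torus was at about (11.9, 1.6) and moved to about (12.9, 4.8).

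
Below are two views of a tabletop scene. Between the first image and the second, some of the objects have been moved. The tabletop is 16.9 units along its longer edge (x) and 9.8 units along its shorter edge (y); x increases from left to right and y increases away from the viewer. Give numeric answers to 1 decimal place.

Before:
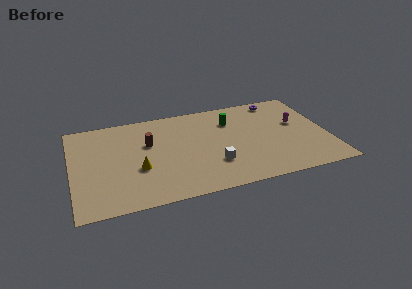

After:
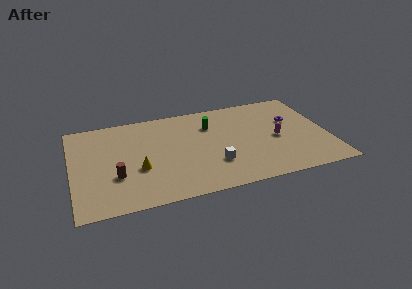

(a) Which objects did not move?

the white cube and the yellow cone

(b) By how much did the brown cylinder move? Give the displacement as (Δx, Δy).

(-2.3, -2.9)

From the two frames, the brown cylinder sits at roughly (5.1, 6.2) before and (2.8, 3.3) after.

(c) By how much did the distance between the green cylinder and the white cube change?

-0.4

Before: roughly 4.6 units apart; after: 4.2. That's 0.4 units closer together.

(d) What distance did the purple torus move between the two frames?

2.6

From (14.0, 8.7) to (14.7, 6.2), the purple torus covered √(0.7² + 2.5²) ≈ 2.6 units.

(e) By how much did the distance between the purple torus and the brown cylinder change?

+3.0

They were about 9.2 units apart before and 12.2 after — 3.0 units further apart.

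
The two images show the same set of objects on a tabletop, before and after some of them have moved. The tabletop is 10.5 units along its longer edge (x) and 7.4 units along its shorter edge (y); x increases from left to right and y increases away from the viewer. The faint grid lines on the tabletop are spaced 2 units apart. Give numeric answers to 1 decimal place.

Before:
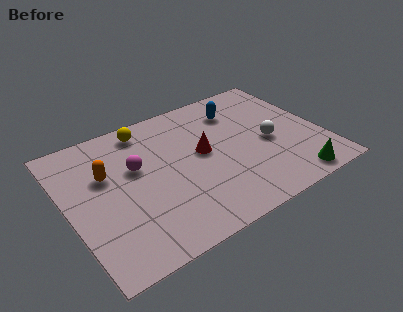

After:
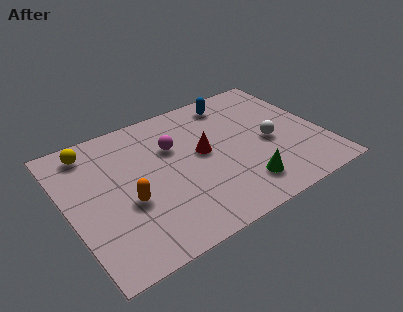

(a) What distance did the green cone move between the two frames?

2.1

The green cone moved from about (8.8, 0.8) to (6.8, 1.5), a distance of √(2.0² + 0.7²) ≈ 2.1.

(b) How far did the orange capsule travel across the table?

1.9

The orange capsule moved from about (1.7, 4.7) to (2.3, 2.9), a distance of √(0.6² + 1.8²) ≈ 1.9.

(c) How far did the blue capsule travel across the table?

0.6

The blue capsule was near (7.4, 5.7) before and (7.3, 6.3) after, so it travelled √(0.1² + 0.6²) ≈ 0.6 units.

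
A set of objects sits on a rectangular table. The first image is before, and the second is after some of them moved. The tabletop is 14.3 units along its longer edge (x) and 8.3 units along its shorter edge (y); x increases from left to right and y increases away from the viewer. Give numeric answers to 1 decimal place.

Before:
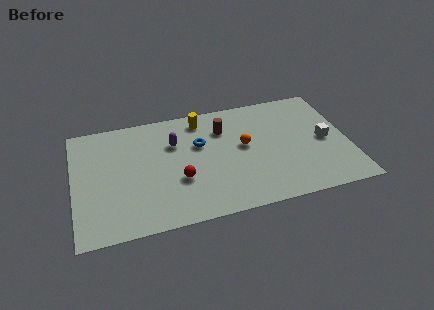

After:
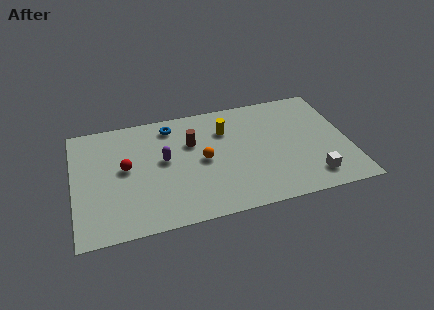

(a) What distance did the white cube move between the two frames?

2.7

The white cube moved from about (13.1, 4.0) to (12.2, 1.5), a distance of √(0.9² + 2.5²) ≈ 2.7.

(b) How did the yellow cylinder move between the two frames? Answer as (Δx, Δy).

(1.2, -1.1)

The yellow cylinder was at about (6.8, 7.1) and moved to about (8.0, 6.0).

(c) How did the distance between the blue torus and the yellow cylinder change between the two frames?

+1.2

Before: roughly 1.8 units apart; after: 3.0. That's 1.2 units further apart.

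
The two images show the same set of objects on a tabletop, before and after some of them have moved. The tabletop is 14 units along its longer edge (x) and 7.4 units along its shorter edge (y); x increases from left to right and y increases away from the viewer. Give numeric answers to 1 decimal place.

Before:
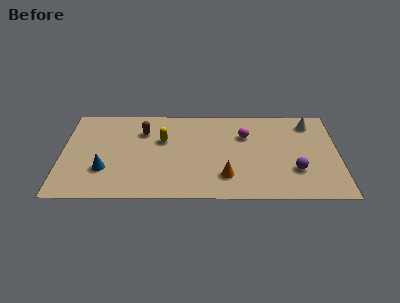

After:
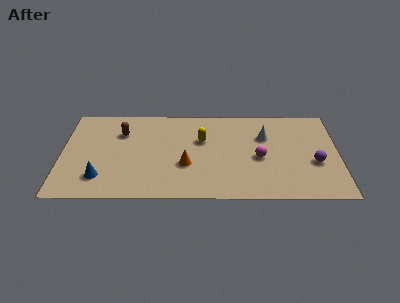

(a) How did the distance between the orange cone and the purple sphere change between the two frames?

+3.0

Before: roughly 3.5 units apart; after: 6.5. That's 3.0 units further apart.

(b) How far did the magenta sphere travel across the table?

1.9

The magenta sphere was near (9.3, 5.1) before and (10.0, 3.3) after, so it travelled √(0.7² + 1.8²) ≈ 1.9 units.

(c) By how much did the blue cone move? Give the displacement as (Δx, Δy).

(-0.2, -0.6)

From the two frames, the blue cone sits at roughly (2.2, 2.3) before and (2.0, 1.7) after.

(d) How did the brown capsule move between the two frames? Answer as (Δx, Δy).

(-1.1, -0.1)

From the two frames, the brown capsule sits at roughly (4.1, 5.4) before and (3.0, 5.3) after.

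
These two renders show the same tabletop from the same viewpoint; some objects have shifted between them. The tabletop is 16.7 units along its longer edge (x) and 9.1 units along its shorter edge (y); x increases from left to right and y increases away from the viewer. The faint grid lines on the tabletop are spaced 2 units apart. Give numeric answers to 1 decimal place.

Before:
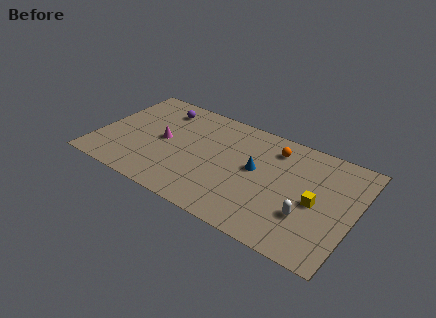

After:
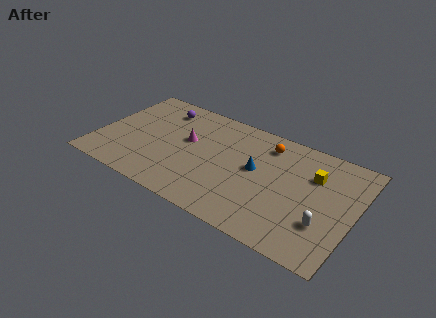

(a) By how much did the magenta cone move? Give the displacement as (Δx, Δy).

(1.5, 0.7)

The magenta cone started near (4.2, 4.6) and ended near (5.7, 5.3).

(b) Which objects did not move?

the blue cone and the purple sphere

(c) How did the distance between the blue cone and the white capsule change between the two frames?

+1.0

The distance was about 4.2 in the first image and 5.2 in the second, so they moved 1.0 units further apart.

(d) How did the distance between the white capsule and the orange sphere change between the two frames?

+1.1

They were about 5.2 units apart before and 6.3 after — 1.1 units further apart.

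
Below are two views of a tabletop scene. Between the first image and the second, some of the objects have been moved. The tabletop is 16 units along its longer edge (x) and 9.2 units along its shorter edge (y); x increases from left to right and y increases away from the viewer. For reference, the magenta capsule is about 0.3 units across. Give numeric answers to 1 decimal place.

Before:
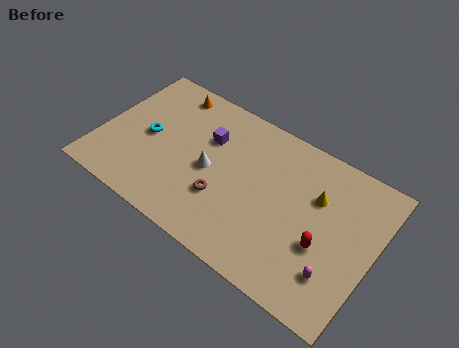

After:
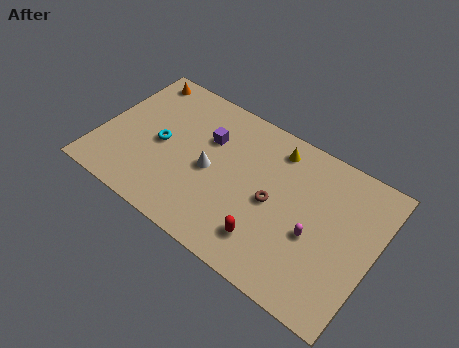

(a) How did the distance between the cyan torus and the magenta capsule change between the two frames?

-2.5

The distance was about 11.7 in the first image and 9.2 in the second, so they moved 2.5 units closer together.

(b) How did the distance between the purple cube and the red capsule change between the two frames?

-1.8

They were about 7.8 units apart before and 6.0 after — 1.8 units closer together.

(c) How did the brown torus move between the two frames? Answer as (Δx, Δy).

(2.7, 1.4)

The brown torus was at about (7.5, 3.0) and moved to about (10.2, 4.4).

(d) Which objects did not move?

the white cone and the purple cube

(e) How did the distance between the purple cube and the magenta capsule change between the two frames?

-2.0

They were about 9.1 units apart before and 7.1 after — 2.0 units closer together.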